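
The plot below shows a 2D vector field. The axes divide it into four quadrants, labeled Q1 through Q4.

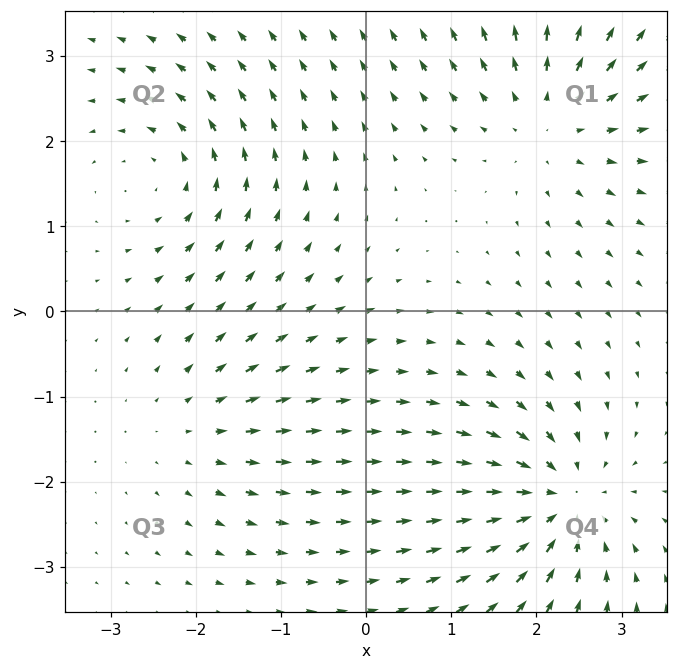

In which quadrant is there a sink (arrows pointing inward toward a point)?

Q4

The sink sits at approximately (2.3, -2.2), which lies in quadrant Q4. The divergence there is about -7, negative as expected for a sink.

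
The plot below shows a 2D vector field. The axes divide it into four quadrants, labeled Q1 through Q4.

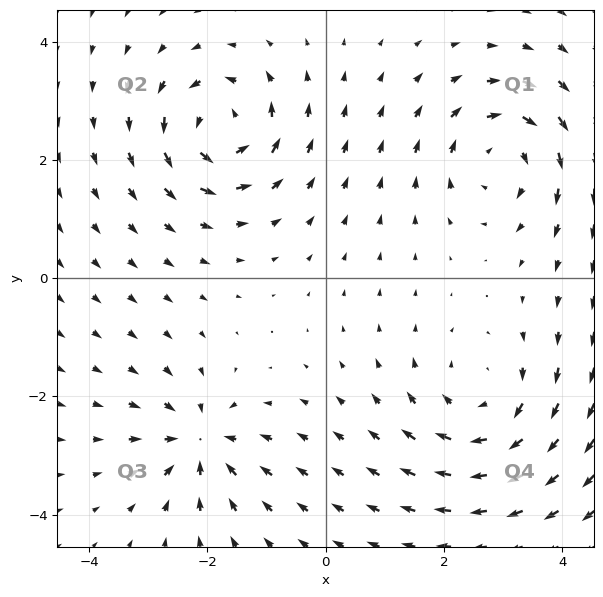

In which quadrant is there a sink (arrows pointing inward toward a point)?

Q3

The sink sits at approximately (-2.1, -2.8), which lies in quadrant Q3. The divergence there is about -5, negative as expected for a sink.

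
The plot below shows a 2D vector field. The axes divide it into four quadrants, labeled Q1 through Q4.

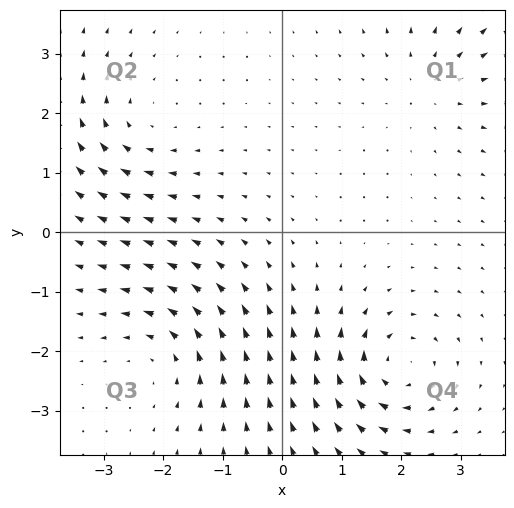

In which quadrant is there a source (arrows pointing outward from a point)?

The source sits at approximately (2.5, 2.5), which lies in quadrant Q1. The divergence there is about +3, positive as expected for a source.

Q1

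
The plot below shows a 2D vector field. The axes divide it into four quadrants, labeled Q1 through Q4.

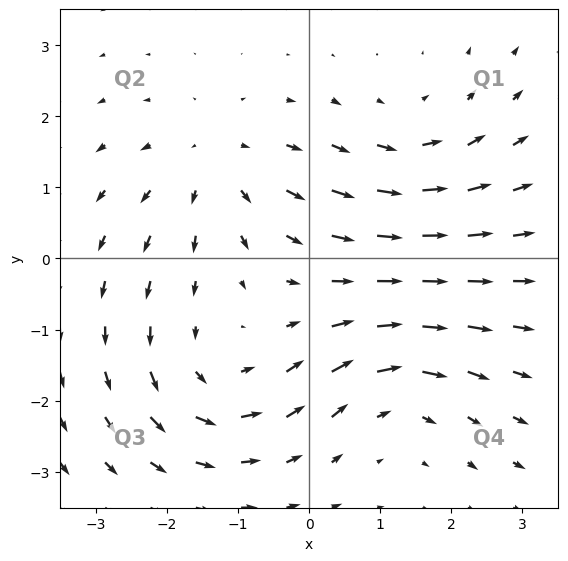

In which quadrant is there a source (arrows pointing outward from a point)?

The source sits at approximately (-1.3, 1.3), which lies in quadrant Q2. The divergence there is about +3, positive as expected for a source.

Q2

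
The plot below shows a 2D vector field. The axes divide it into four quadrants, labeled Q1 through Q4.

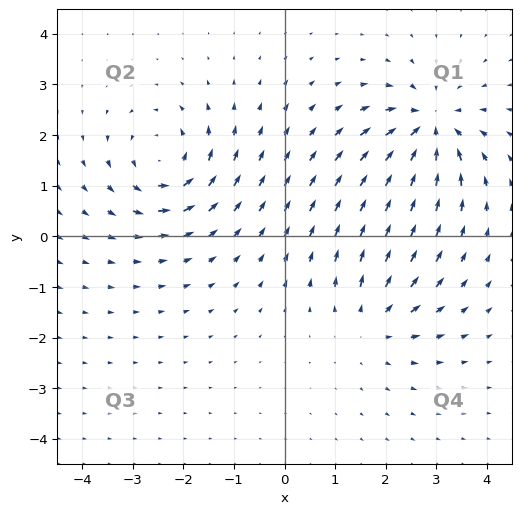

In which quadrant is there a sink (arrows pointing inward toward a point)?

The sink sits at approximately (2.9, 2.2), which lies in quadrant Q1. The divergence there is about -5, negative as expected for a sink.

Q1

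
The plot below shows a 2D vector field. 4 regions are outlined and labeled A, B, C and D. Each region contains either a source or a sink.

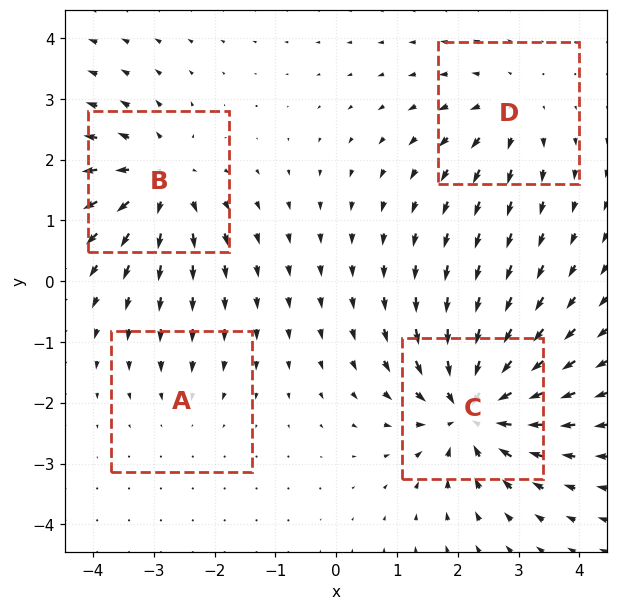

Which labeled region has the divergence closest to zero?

A

Divergence at each region's feature centre — A: about -2, B: about +6, C: about -8, D: about +4. Region A is closest to zero.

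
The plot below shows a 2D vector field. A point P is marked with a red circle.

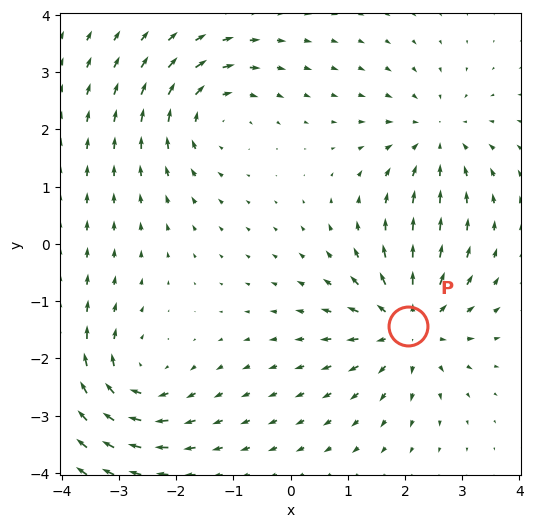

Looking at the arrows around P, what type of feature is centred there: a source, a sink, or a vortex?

source

At P (2.1, -1.4) the arrows spread outward. Divergence about +5, curl ≈0 — positive divergence with near-zero curl is a source.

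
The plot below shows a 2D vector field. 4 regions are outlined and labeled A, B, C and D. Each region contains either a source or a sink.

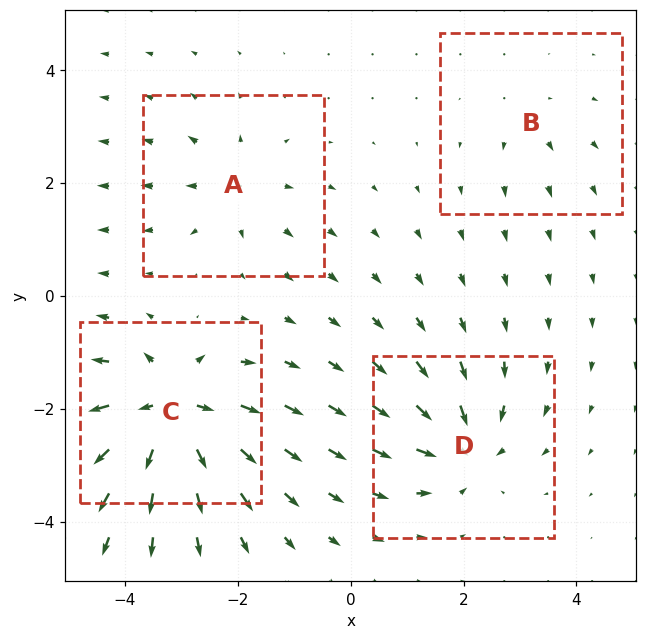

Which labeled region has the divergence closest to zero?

B

Divergence at each region's feature centre — A: about +4, B: about +2, C: about +9, D: about -6. Region B is closest to zero.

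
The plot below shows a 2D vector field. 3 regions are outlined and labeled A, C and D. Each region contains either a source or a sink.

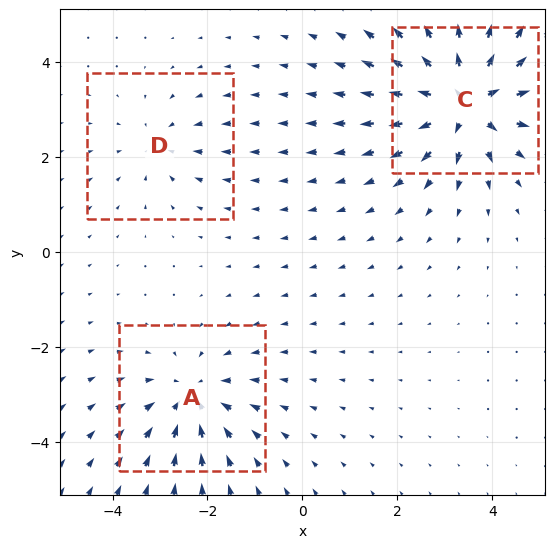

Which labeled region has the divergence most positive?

Divergence at each region's feature centre — A: about -3, C: about +5, D: about -2. Region C is most positive.

C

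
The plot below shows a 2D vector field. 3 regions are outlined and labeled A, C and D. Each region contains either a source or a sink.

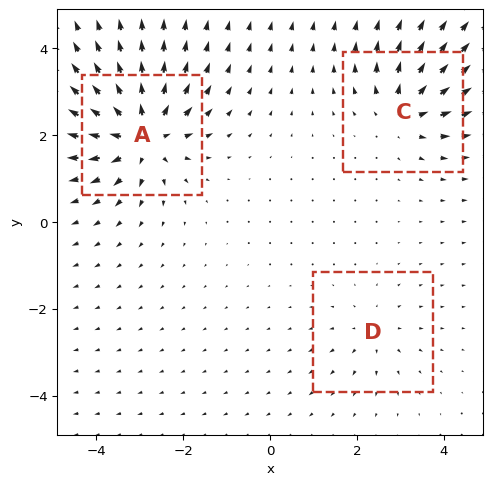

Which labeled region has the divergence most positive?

Divergence at each region's feature centre — A: about +6, C: about +4, D: about +2. Region A is most positive.

A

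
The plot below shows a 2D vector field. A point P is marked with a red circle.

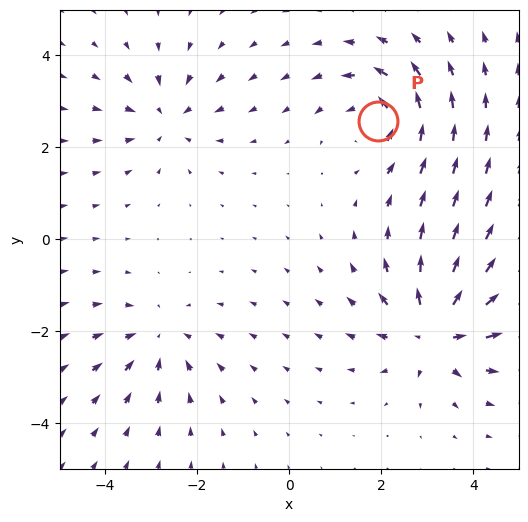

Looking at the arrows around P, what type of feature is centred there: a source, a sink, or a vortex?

At P (1.9, 2.6) the arrows circulate counterclockwise. Divergence ≈0, curl about +5 — near-zero divergence with nonzero curl is a vortex.

vortex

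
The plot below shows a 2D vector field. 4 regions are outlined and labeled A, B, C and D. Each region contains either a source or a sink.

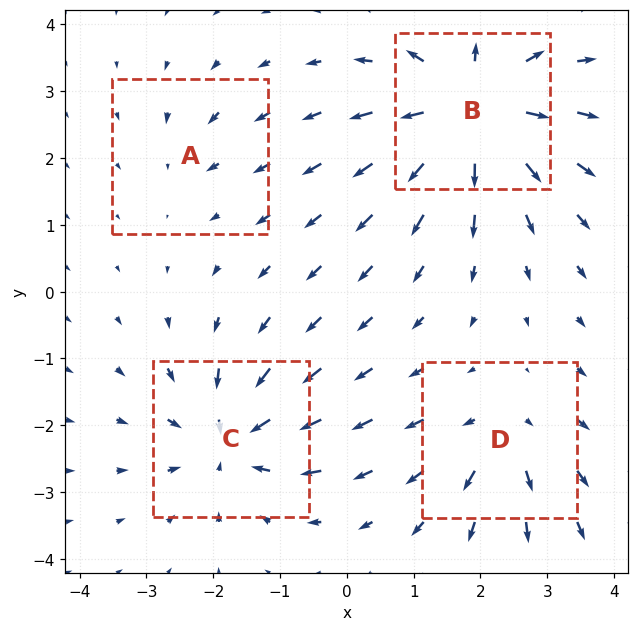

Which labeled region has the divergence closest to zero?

A

Divergence at each region's feature centre — A: about -2, B: about +8, C: about -6, D: about +4. Region A is closest to zero.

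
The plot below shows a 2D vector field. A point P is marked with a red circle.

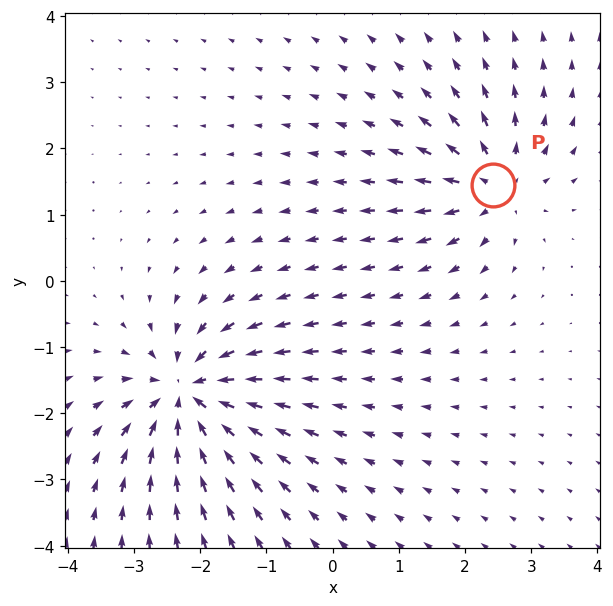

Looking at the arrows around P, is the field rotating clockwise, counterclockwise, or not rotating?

Near P at (2.4, 1.4) the arrows show no circulation. The curl there is ≈0.

not rotating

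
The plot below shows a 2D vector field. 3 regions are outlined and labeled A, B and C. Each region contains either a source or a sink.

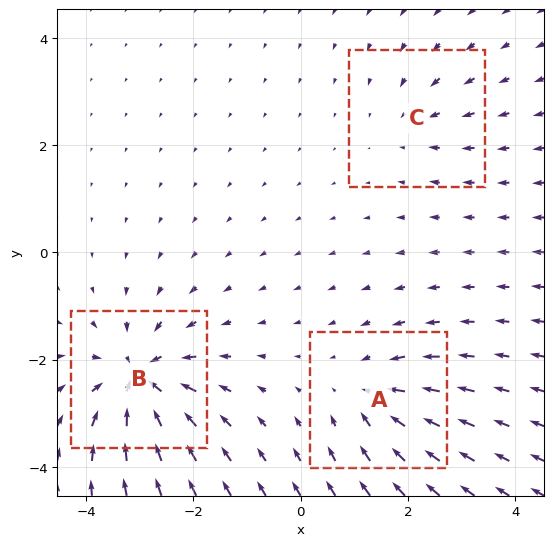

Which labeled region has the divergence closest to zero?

C

Divergence at each region's feature centre — A: about -4, B: about -6, C: about -2. Region C is closest to zero.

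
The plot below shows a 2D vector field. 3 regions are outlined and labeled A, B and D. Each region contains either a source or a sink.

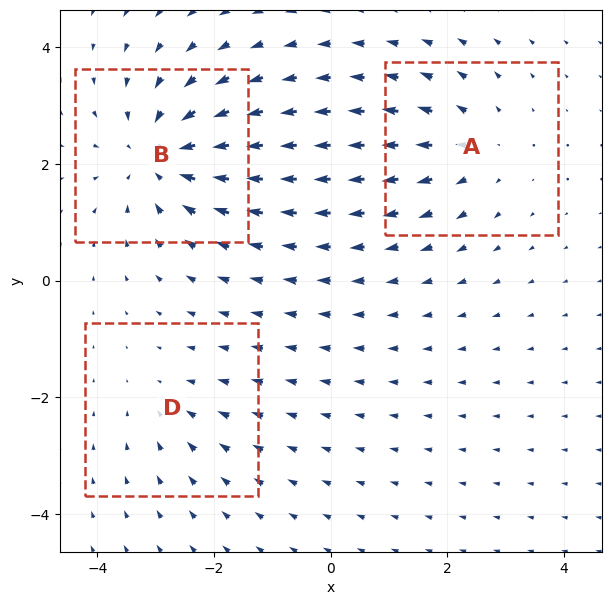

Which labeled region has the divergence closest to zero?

D

Divergence at each region's feature centre — A: about +3, B: about -4, D: about -2. Region D is closest to zero.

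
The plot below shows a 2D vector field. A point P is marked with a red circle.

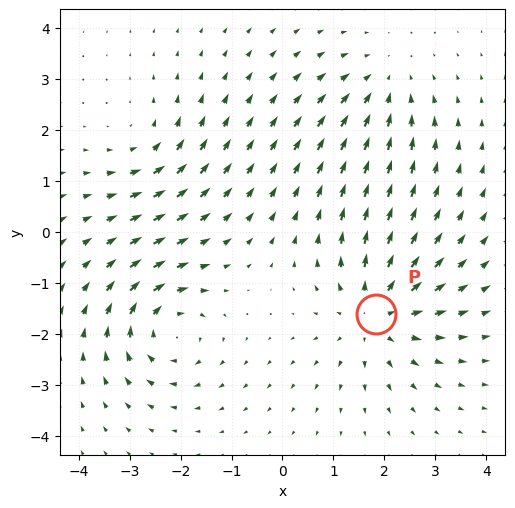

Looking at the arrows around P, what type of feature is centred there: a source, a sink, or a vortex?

source

At P (1.8, -1.6) the arrows spread outward. Divergence about +4, curl ≈0 — positive divergence with near-zero curl is a source.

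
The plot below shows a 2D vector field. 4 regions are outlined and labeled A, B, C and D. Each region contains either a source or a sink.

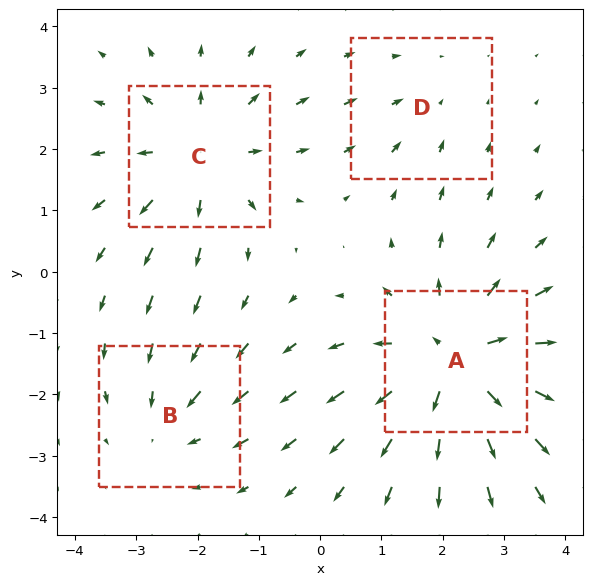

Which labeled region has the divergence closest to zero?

D

Divergence at each region's feature centre — A: about +7, B: about -3, C: about +5, D: about -2. Region D is closest to zero.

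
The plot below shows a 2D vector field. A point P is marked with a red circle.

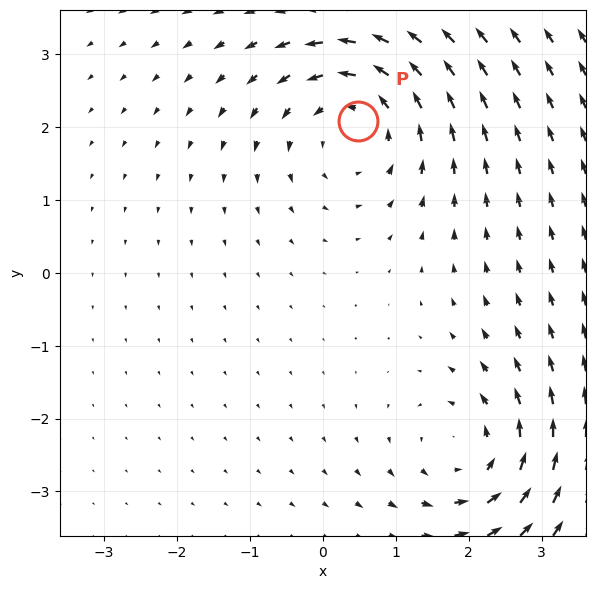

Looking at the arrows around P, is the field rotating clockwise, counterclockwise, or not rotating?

counterclockwise

Near P at (0.5, 2.1) the arrows circulate counterclockwise. The curl (z-component) there is about +3; positive curl means counterclockwise rotation.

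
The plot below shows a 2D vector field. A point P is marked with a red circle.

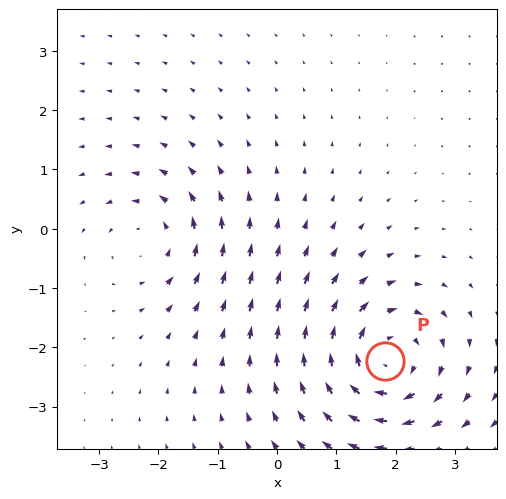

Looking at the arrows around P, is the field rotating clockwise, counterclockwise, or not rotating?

Near P at (1.8, -2.2) the arrows circulate clockwise. The curl (z-component) there is about -5; negative curl means clockwise rotation.

clockwise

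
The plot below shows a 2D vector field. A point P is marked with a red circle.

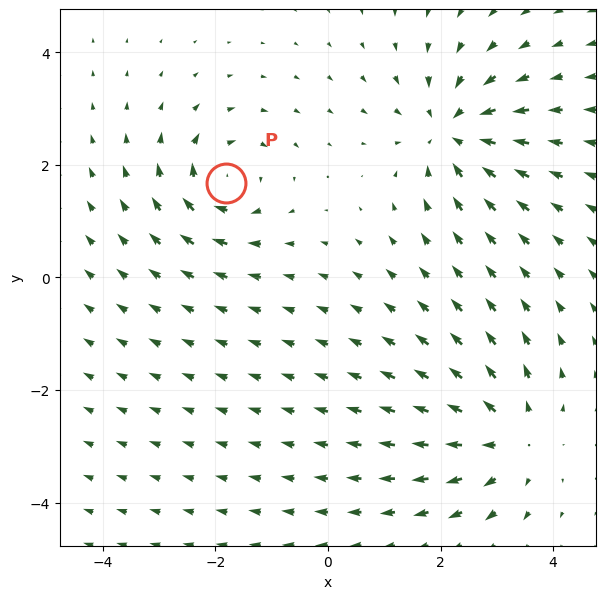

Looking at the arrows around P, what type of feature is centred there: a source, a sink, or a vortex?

At P (-1.8, 1.7) the arrows circulate clockwise. Divergence ≈0, curl about -5 — near-zero divergence with nonzero curl is a vortex.

vortex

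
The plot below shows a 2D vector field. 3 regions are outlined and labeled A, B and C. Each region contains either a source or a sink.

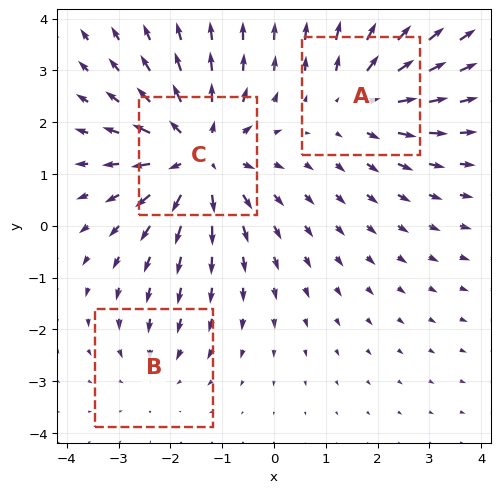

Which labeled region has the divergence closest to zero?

Divergence at each region's feature centre — A: about +3, B: about -2, C: about +4. Region B is closest to zero.

B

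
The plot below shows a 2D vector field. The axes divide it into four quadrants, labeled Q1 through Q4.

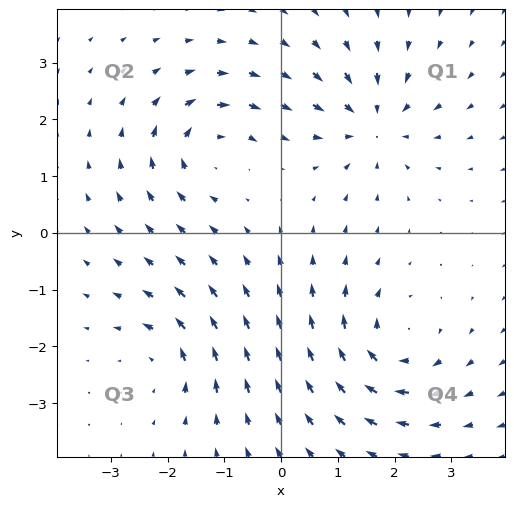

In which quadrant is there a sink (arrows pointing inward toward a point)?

Q1

The sink sits at approximately (1.6, 1.9), which lies in quadrant Q1. The divergence there is about -5, negative as expected for a sink.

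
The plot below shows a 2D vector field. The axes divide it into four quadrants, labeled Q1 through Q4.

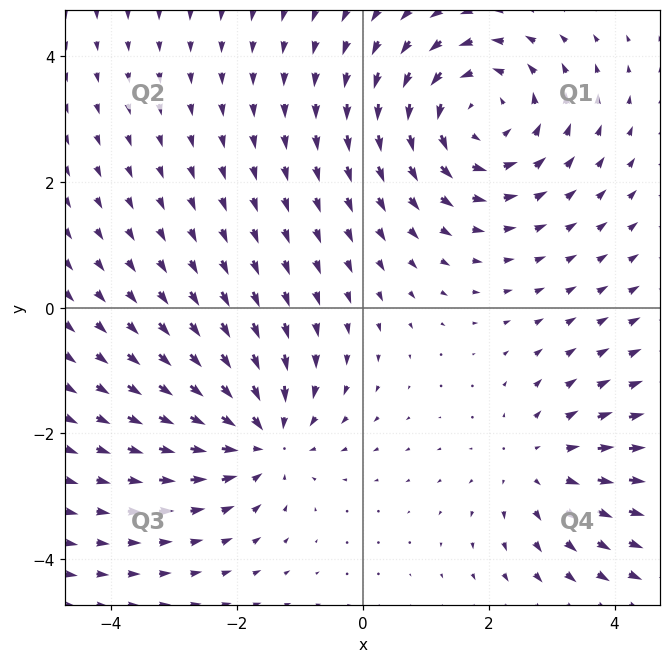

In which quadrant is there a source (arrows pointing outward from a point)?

Q4

The source sits at approximately (2.8, -2.5), which lies in quadrant Q4. The divergence there is about +2, positive as expected for a source.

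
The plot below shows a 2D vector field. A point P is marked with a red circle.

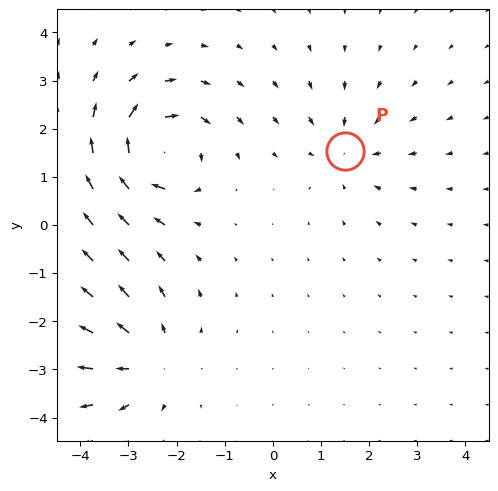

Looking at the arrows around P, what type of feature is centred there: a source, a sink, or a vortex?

sink

At P (1.5, 1.5) the arrows converge inward. Divergence about -3, curl ≈0 — negative divergence with near-zero curl is a sink.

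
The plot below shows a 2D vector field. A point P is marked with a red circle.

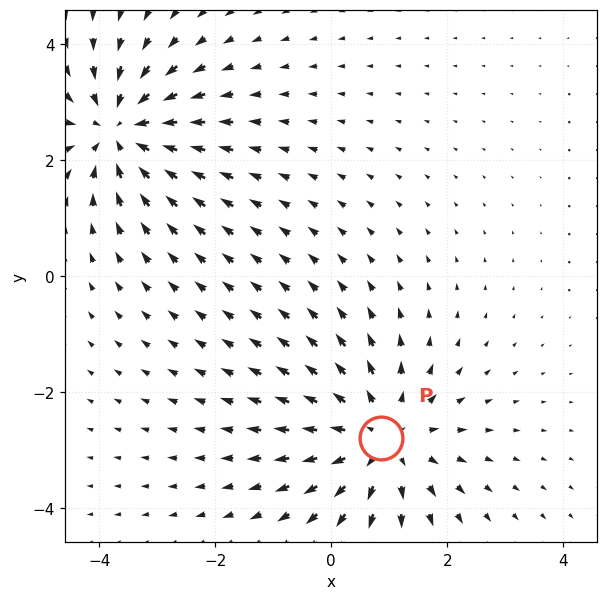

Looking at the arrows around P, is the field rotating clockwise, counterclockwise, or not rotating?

not rotating

Near P at (0.9, -2.8) the arrows show no circulation. The curl there is ≈0.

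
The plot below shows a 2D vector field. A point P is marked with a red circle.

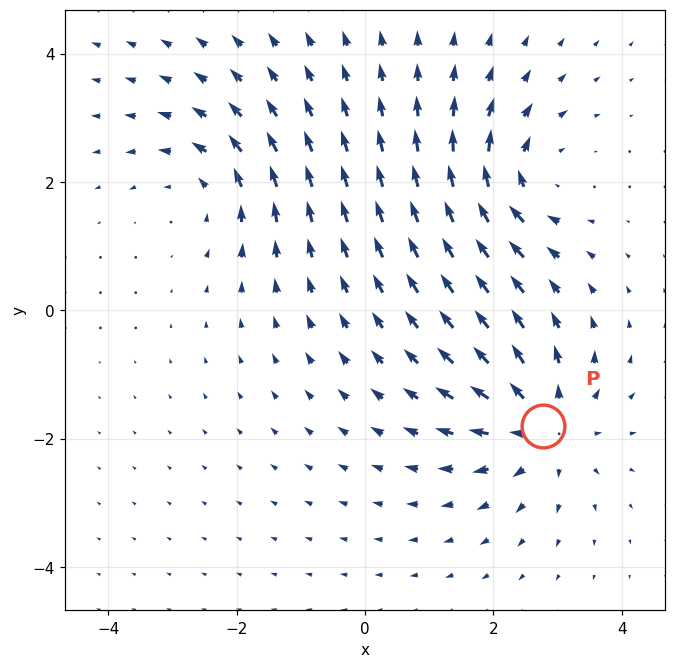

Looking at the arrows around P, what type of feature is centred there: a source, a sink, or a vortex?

source

At P (2.8, -1.8) the arrows spread outward. Divergence about +5, curl ≈0 — positive divergence with near-zero curl is a source.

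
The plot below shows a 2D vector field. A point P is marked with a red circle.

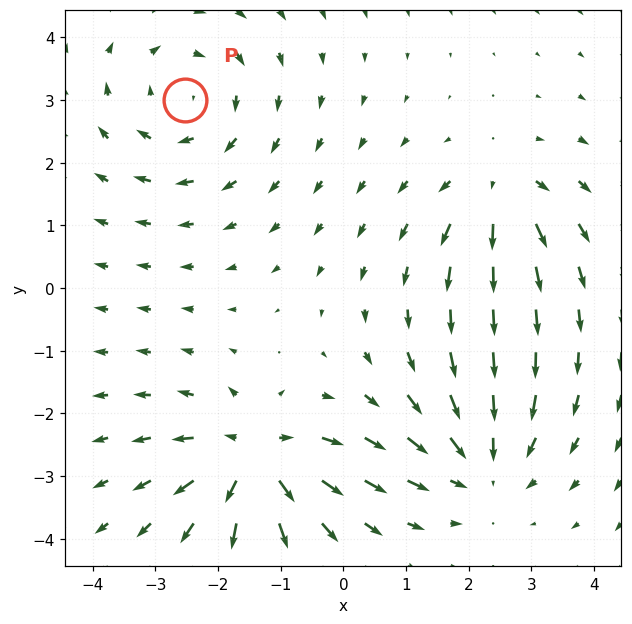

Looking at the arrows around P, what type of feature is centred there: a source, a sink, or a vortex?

vortex

At P (-2.5, 3.0) the arrows circulate clockwise. Divergence ≈0, curl about -3 — near-zero divergence with nonzero curl is a vortex.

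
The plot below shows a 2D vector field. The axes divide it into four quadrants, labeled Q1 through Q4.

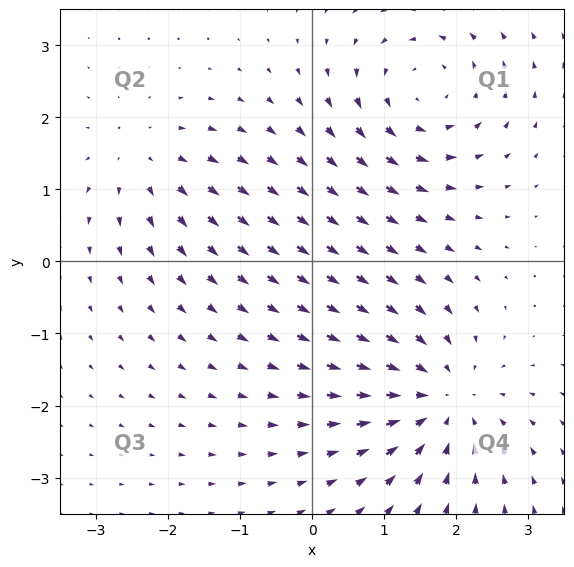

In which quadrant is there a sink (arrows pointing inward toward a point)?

The sink sits at approximately (1.8, -1.9), which lies in quadrant Q4. The divergence there is about -4, negative as expected for a sink.

Q4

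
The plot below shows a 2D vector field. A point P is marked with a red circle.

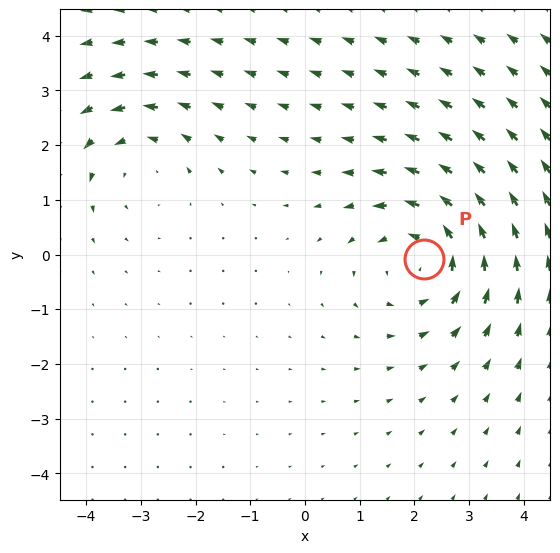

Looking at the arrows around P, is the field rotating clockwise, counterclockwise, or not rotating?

Near P at (2.2, -0.1) the arrows circulate counterclockwise. The curl (z-component) there is about +4; positive curl means counterclockwise rotation.

counterclockwise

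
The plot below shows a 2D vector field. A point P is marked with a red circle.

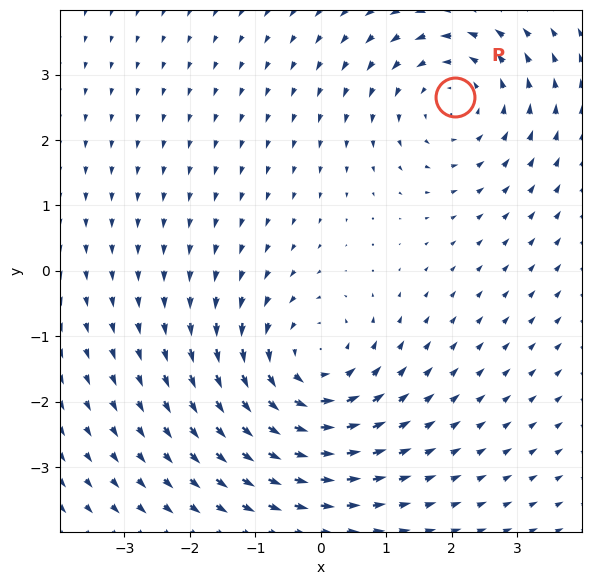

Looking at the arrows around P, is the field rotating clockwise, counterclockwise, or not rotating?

Near P at (2.0, 2.6) the arrows circulate counterclockwise. The curl (z-component) there is about +3; positive curl means counterclockwise rotation.

counterclockwise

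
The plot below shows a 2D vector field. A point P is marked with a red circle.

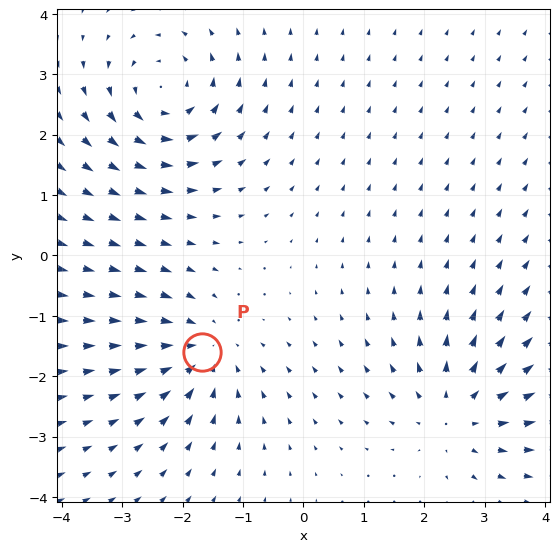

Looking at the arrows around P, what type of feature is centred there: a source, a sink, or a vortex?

At P (-1.7, -1.6) the arrows converge inward. Divergence about -4, curl ≈0 — negative divergence with near-zero curl is a sink.

sink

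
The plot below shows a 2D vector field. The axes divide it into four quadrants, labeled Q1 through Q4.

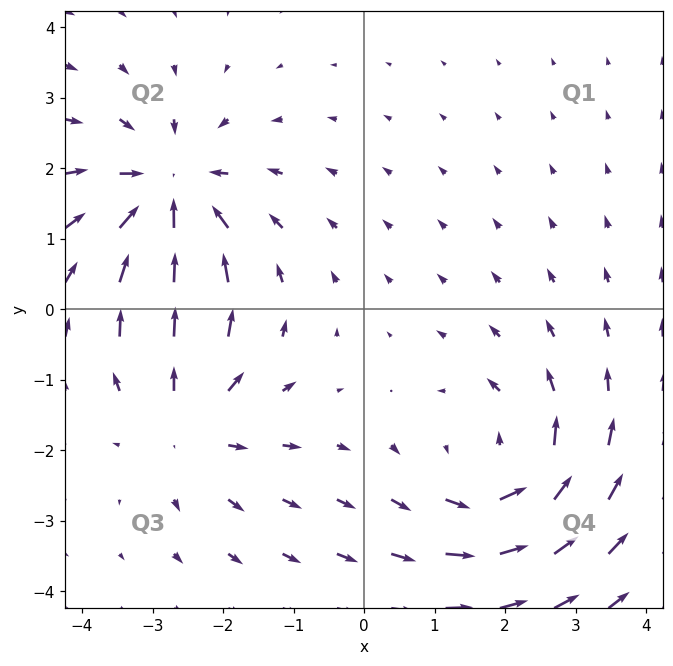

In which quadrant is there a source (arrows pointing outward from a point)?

Q3

The source sits at approximately (-2.5, -1.6), which lies in quadrant Q3. The divergence there is about +4, positive as expected for a source.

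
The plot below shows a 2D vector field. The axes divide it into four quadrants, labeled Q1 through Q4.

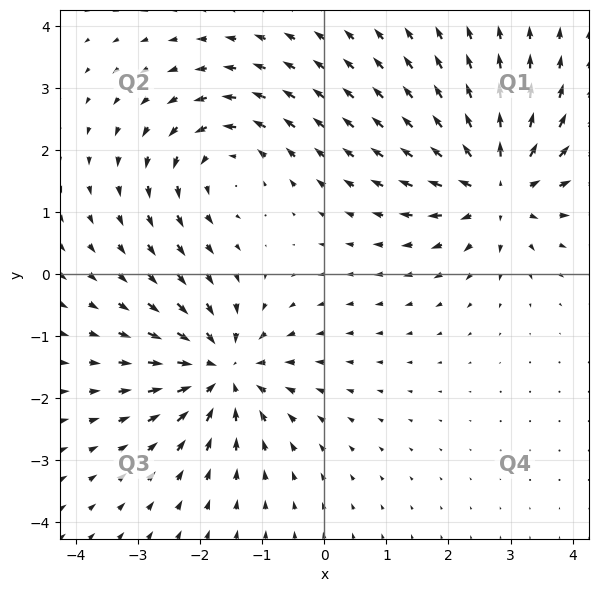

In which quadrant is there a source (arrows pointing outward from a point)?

Q1

The source sits at approximately (2.8, 1.4), which lies in quadrant Q1. The divergence there is about +4, positive as expected for a source.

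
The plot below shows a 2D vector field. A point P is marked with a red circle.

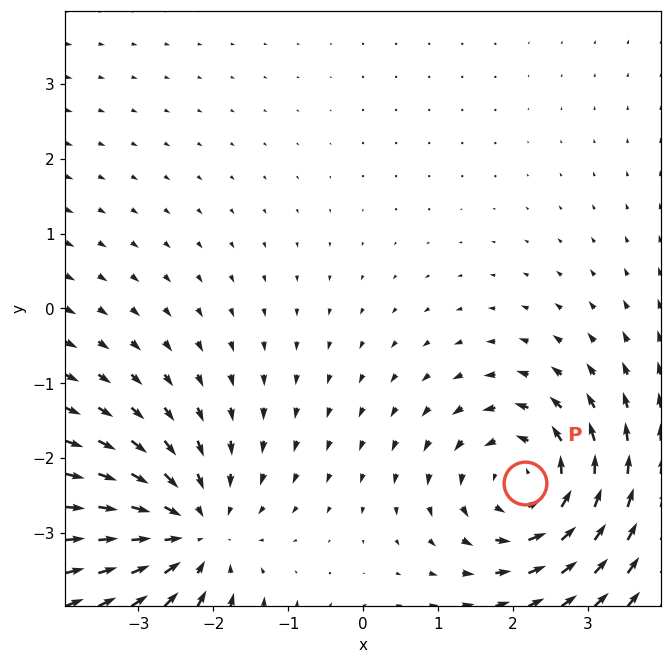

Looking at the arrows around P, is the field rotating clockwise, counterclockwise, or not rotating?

counterclockwise

Near P at (2.2, -2.3) the arrows circulate counterclockwise. The curl (z-component) there is about +4; positive curl means counterclockwise rotation.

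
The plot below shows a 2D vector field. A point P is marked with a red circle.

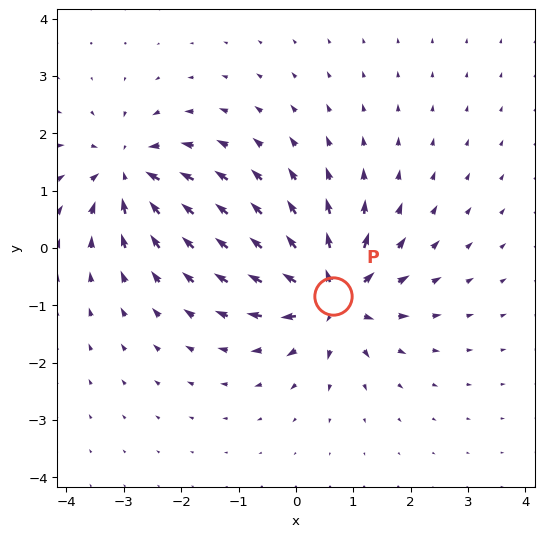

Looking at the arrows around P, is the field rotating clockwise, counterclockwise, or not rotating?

Near P at (0.6, -0.8) the arrows show no circulation. The curl there is ≈0.

not rotating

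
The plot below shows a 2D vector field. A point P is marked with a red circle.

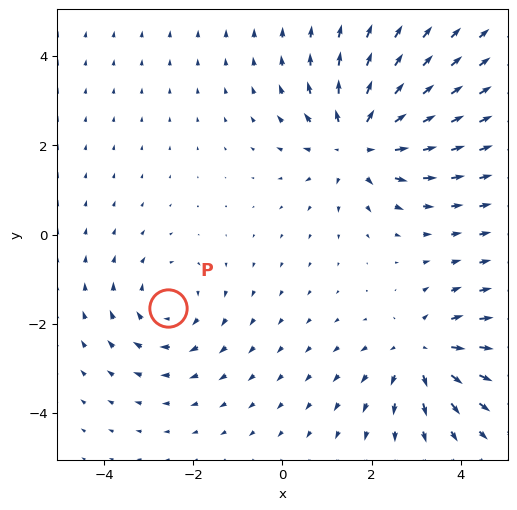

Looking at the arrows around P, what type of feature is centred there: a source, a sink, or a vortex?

At P (-2.6, -1.6) the arrows circulate clockwise. Divergence ≈0, curl about -3 — near-zero divergence with nonzero curl is a vortex.

vortex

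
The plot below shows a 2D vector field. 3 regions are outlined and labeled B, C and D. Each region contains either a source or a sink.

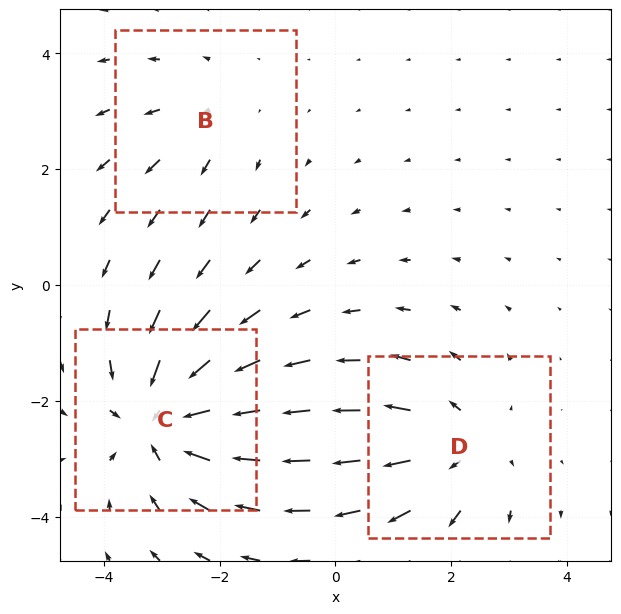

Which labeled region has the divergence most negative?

C

Divergence at each region's feature centre — B: about +2, C: about -4, D: about +3. Region C is most negative.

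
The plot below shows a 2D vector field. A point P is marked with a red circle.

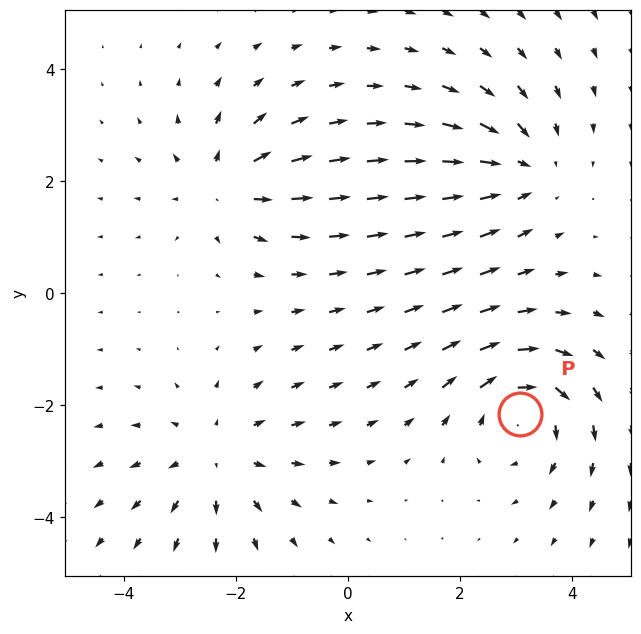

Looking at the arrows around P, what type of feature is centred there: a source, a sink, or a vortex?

vortex

At P (3.1, -2.2) the arrows circulate clockwise. Divergence ≈0, curl about -5 — near-zero divergence with nonzero curl is a vortex.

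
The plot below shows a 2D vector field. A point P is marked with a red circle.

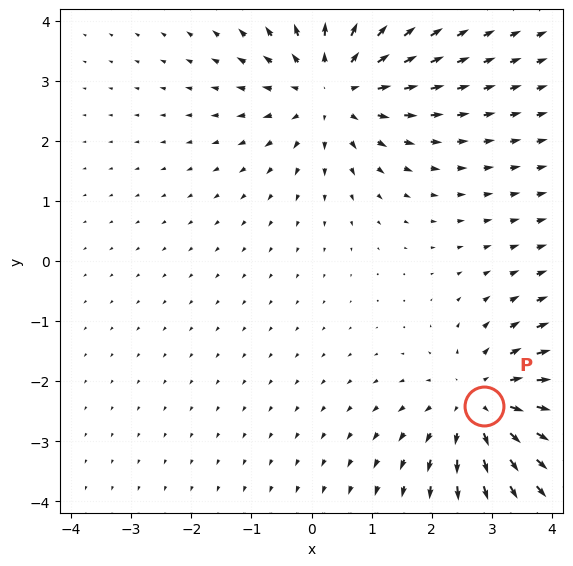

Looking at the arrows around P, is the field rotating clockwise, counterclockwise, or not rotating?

Near P at (2.9, -2.4) the arrows show no circulation. The curl there is ≈0.

not rotating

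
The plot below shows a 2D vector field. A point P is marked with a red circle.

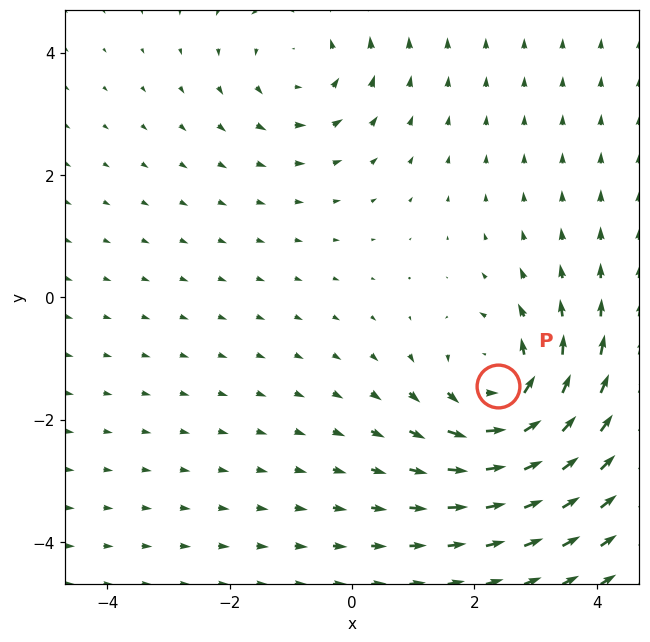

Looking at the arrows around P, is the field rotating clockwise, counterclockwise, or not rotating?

counterclockwise

Near P at (2.4, -1.5) the arrows circulate counterclockwise. The curl (z-component) there is about +5; positive curl means counterclockwise rotation.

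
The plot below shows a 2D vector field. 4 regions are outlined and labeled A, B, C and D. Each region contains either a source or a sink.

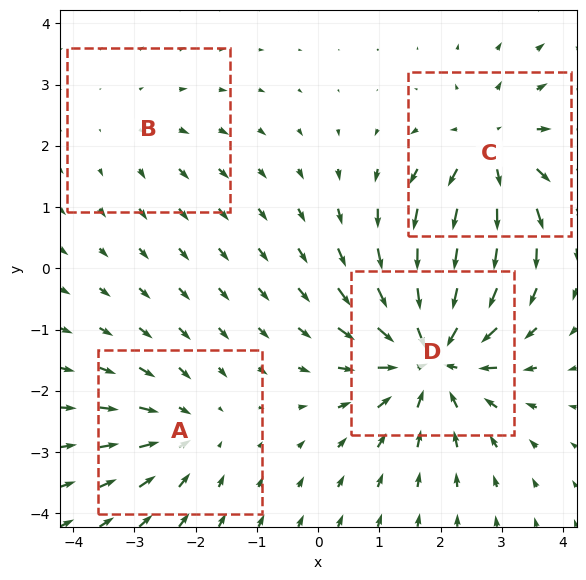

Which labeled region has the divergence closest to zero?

Divergence at each region's feature centre — A: about -3, B: about +2, C: about +5, D: about -7. Region B is closest to zero.

B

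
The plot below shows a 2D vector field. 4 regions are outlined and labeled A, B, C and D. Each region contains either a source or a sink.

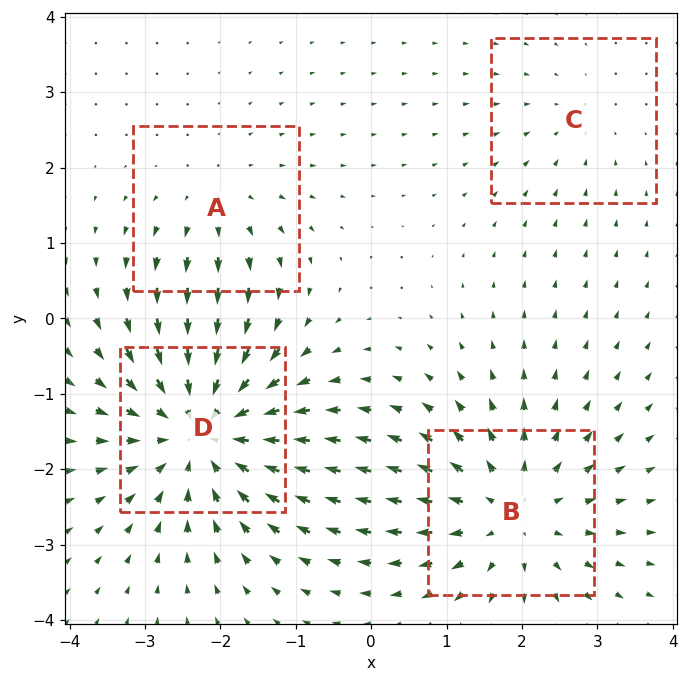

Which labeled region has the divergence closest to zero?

C

Divergence at each region's feature centre — A: about +3, B: about +4, C: about -2, D: about -6. Region C is closest to zero.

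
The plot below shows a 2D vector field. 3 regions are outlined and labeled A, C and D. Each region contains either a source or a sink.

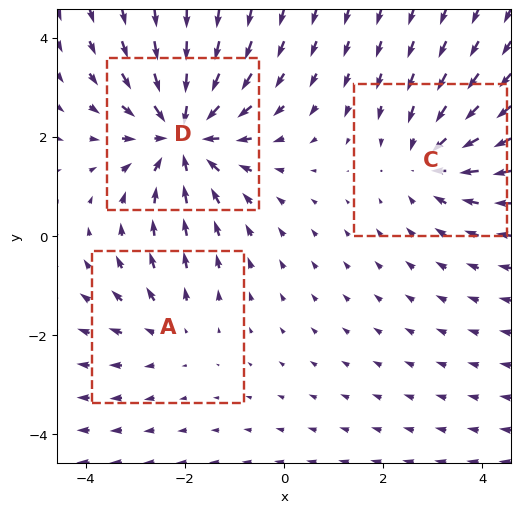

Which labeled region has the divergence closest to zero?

A

Divergence at each region's feature centre — A: about +2, C: about -3, D: about -4. Region A is closest to zero.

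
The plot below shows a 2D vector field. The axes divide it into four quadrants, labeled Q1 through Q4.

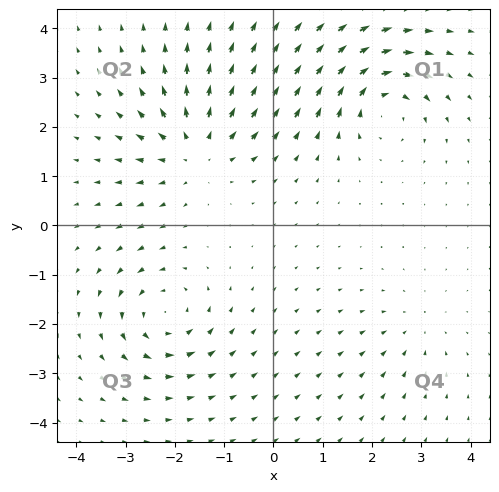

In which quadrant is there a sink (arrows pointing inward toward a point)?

The sink sits at approximately (2.9, -2.1), which lies in quadrant Q4. The divergence there is about -2, negative as expected for a sink.

Q4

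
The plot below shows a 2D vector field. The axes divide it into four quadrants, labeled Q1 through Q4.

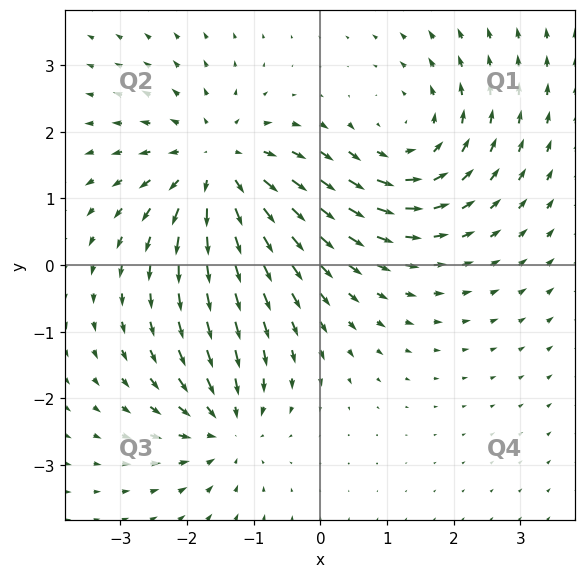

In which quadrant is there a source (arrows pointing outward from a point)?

Q2

The source sits at approximately (-1.5, 1.5), which lies in quadrant Q2. The divergence there is about +5, positive as expected for a source.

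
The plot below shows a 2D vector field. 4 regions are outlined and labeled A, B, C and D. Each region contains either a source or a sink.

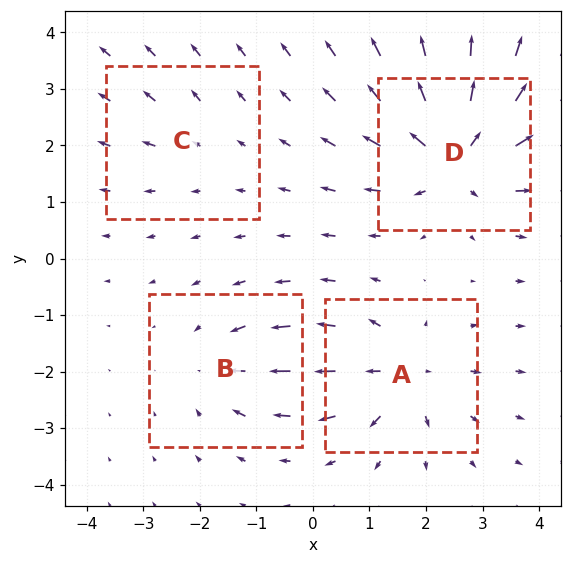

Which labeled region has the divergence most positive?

Divergence at each region's feature centre — A: about +6, B: about -4, C: about +2, D: about +8. Region D is most positive.

D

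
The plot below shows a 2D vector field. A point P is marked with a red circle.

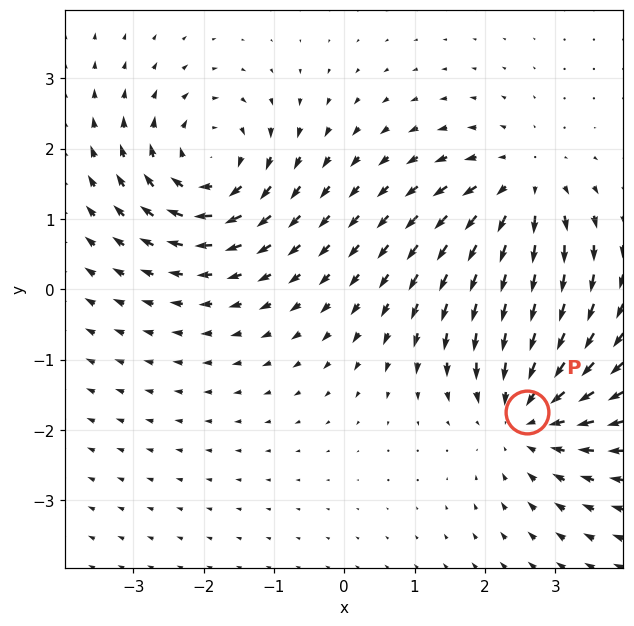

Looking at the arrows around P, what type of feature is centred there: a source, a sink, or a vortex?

At P (2.6, -1.7) the arrows converge inward. Divergence about -4, curl ≈0 — negative divergence with near-zero curl is a sink.

sink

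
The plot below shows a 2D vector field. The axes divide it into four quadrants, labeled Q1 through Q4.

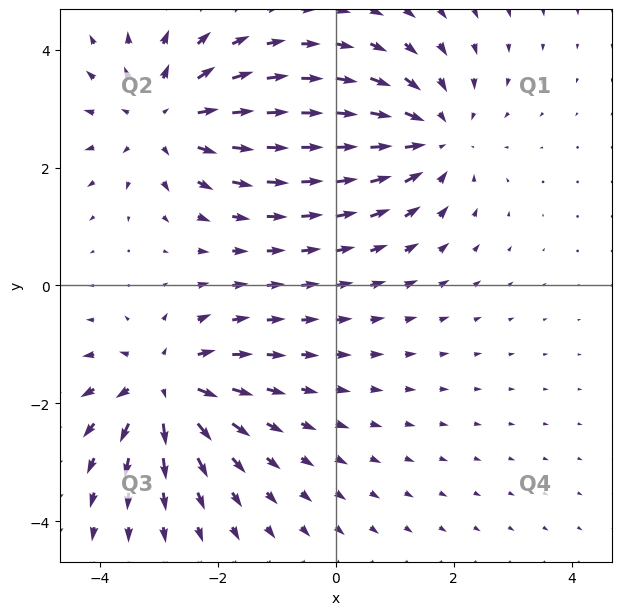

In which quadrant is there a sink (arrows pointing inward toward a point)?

Q1

The sink sits at approximately (1.6, 2.5), which lies in quadrant Q1. The divergence there is about -4, negative as expected for a sink.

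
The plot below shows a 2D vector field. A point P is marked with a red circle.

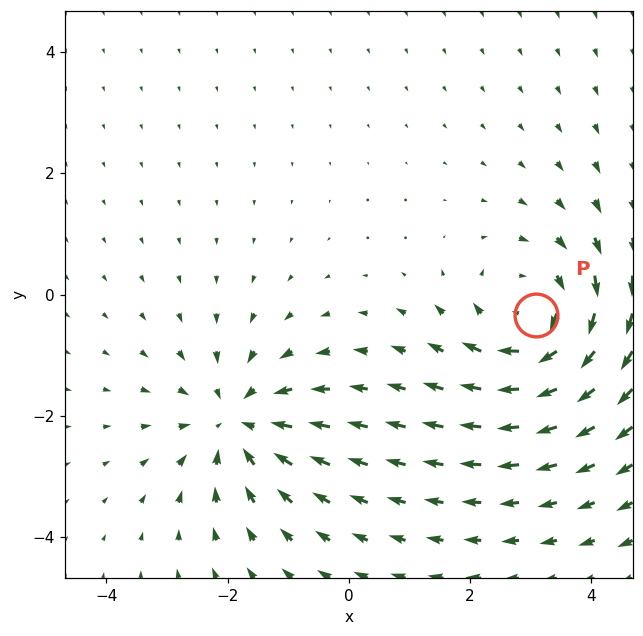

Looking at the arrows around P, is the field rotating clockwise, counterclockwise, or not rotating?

clockwise

Near P at (3.1, -0.3) the arrows circulate clockwise. The curl (z-component) there is about -4; negative curl means clockwise rotation.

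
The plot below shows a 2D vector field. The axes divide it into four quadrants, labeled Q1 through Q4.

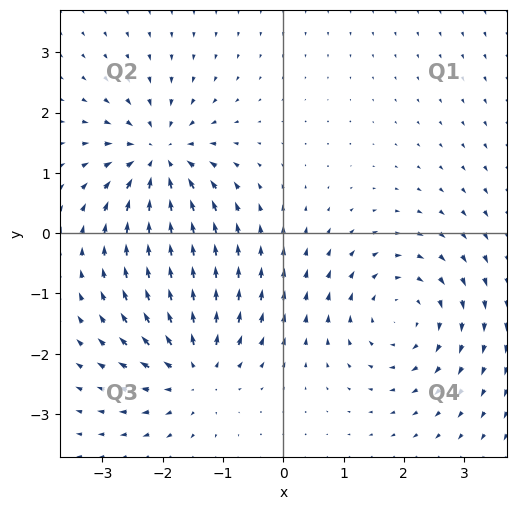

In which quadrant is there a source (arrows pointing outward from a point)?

Q3

The source sits at approximately (-1.5, -2.3), which lies in quadrant Q3. The divergence there is about +5, positive as expected for a source.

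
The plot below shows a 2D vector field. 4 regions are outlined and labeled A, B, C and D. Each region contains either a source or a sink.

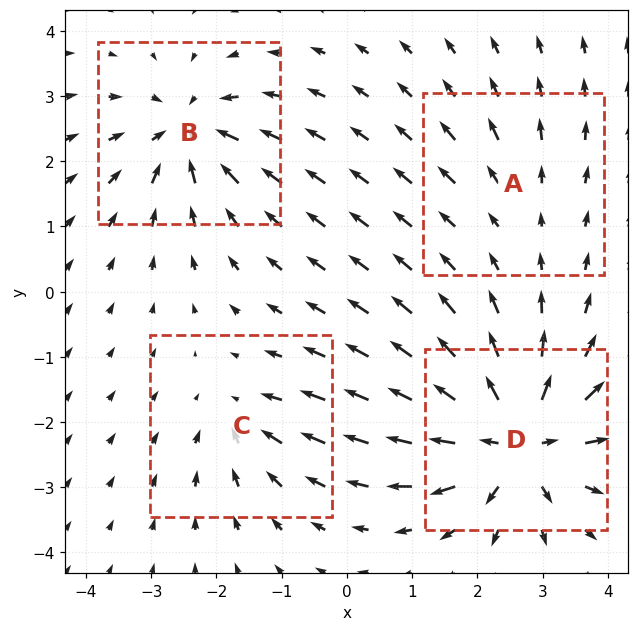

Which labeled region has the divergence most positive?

D

Divergence at each region's feature centre — A: about +2, B: about -6, C: about -4, D: about +8. Region D is most positive.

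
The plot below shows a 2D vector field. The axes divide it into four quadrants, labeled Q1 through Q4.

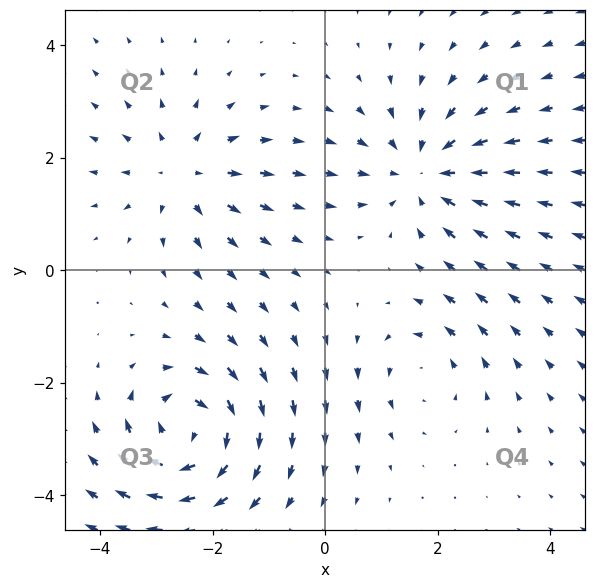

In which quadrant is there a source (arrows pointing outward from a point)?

Q2

The source sits at approximately (-2.5, 1.7), which lies in quadrant Q2. The divergence there is about +3, positive as expected for a source.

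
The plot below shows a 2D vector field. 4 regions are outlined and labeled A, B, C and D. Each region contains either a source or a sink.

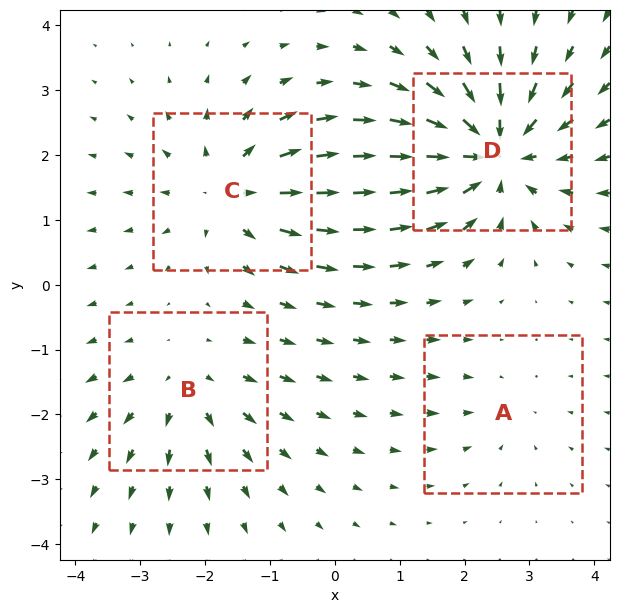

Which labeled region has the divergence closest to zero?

A

Divergence at each region's feature centre — A: about -2, B: about +3, C: about +5, D: about -7. Region A is closest to zero.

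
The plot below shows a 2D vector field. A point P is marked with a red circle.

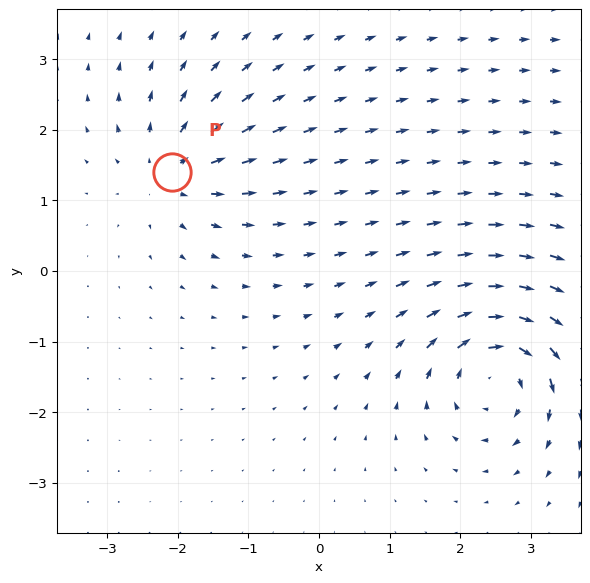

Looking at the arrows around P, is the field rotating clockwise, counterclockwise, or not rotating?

Near P at (-2.1, 1.4) the arrows show no circulation. The curl there is ≈0.

not rotating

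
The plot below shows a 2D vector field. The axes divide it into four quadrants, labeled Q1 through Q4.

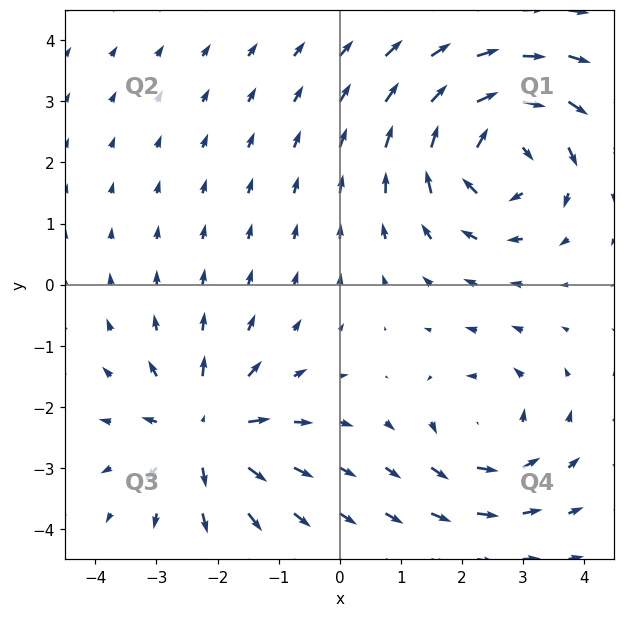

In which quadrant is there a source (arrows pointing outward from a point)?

The source sits at approximately (-2.2, -2.4), which lies in quadrant Q3. The divergence there is about +4, positive as expected for a source.

Q3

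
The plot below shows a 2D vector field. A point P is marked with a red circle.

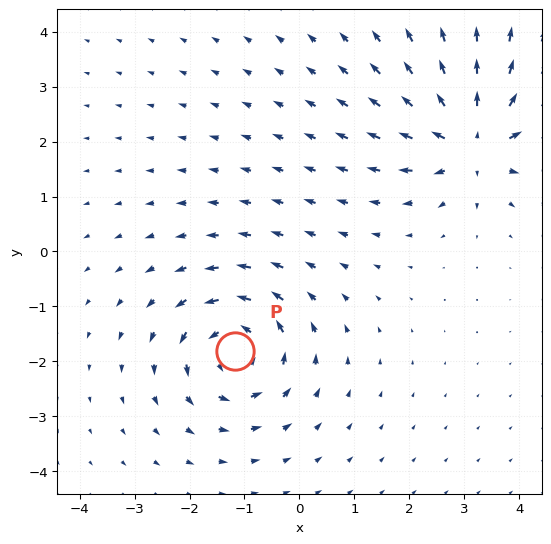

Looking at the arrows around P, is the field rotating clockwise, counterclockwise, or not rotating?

Near P at (-1.2, -1.8) the arrows circulate counterclockwise. The curl (z-component) there is about +5; positive curl means counterclockwise rotation.

counterclockwise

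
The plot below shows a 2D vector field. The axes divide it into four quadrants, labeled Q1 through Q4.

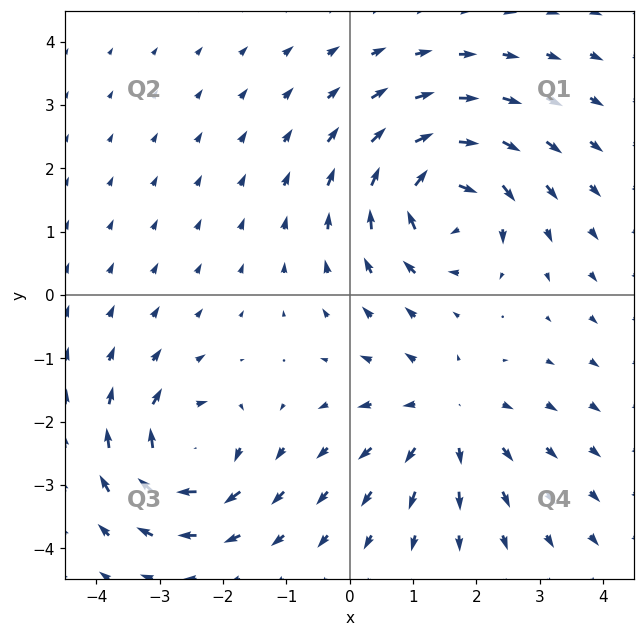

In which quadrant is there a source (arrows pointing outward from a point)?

Q4

The source sits at approximately (1.5, -1.9), which lies in quadrant Q4. The divergence there is about +4, positive as expected for a source.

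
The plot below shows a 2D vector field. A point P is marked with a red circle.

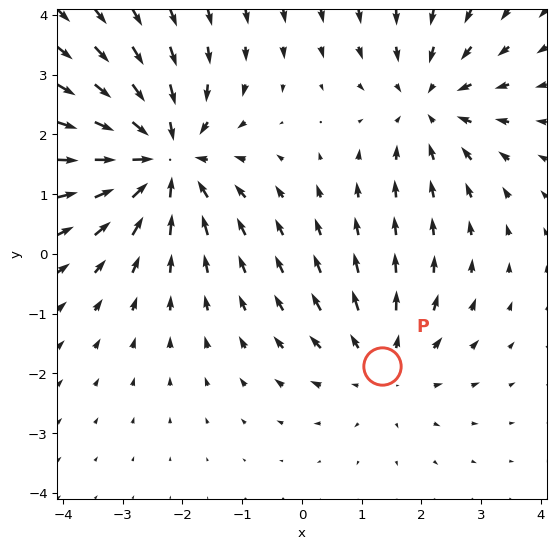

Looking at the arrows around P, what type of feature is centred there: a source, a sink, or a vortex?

source

At P (1.3, -1.9) the arrows spread outward. Divergence about +2, curl ≈0 — positive divergence with near-zero curl is a source.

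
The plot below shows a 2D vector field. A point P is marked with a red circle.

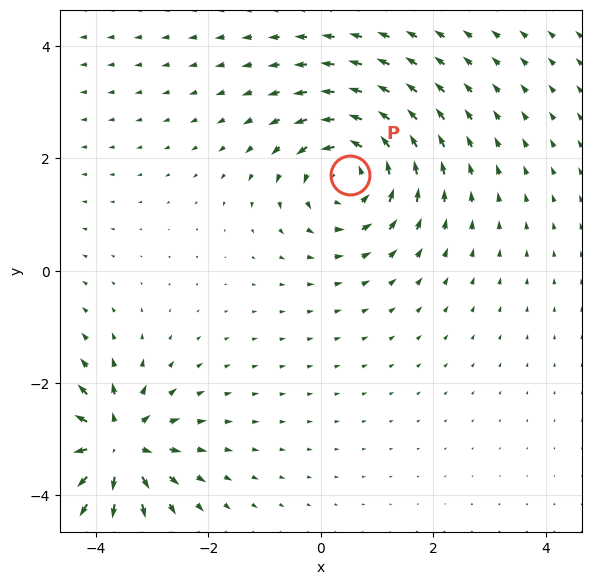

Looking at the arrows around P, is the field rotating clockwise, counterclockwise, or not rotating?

Near P at (0.5, 1.7) the arrows circulate counterclockwise. The curl (z-component) there is about +5; positive curl means counterclockwise rotation.

counterclockwise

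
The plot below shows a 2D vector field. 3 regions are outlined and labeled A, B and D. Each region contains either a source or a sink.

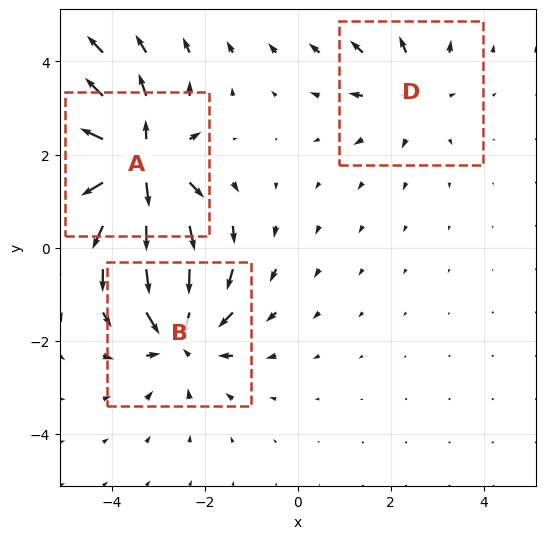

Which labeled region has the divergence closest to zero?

Divergence at each region's feature centre — A: about +5, B: about -4, D: about +2. Region D is closest to zero.

D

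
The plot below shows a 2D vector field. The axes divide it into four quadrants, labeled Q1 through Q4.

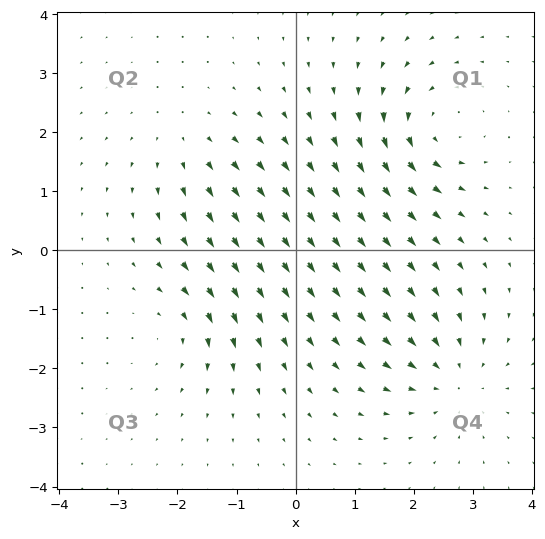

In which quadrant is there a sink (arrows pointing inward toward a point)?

Q4

The sink sits at approximately (2.7, -2.1), which lies in quadrant Q4. The divergence there is about -4, negative as expected for a sink.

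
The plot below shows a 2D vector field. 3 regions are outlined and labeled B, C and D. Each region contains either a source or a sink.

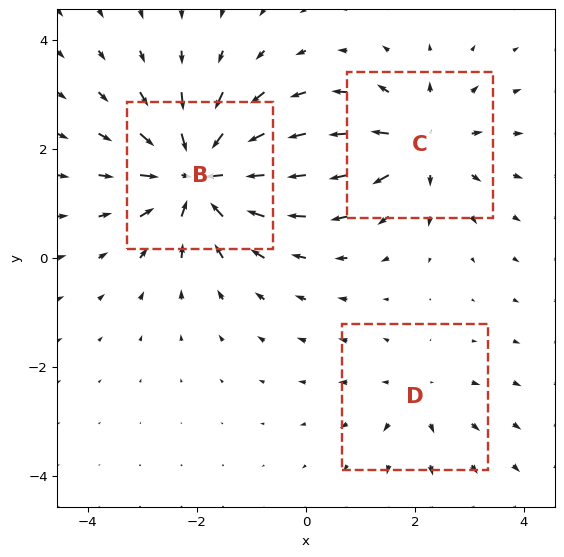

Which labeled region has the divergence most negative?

B

Divergence at each region's feature centre — B: about -5, C: about +3, D: about +2. Region B is most negative.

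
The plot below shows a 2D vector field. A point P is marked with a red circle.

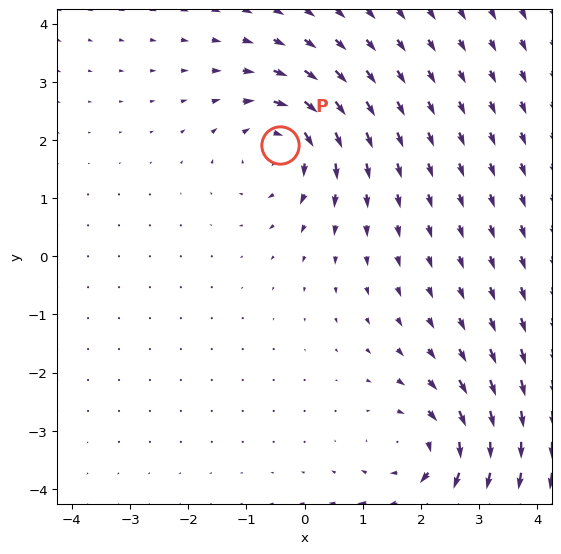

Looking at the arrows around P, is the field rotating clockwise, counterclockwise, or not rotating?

Near P at (-0.4, 1.9) the arrows circulate clockwise. The curl (z-component) there is about -4; negative curl means clockwise rotation.

clockwise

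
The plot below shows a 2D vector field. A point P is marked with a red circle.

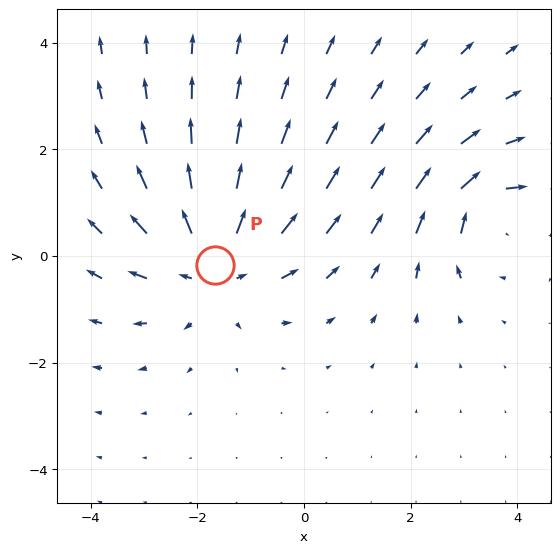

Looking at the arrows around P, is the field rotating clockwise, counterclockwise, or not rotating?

not rotating

Near P at (-1.7, -0.2) the arrows show no circulation. The curl there is ≈0.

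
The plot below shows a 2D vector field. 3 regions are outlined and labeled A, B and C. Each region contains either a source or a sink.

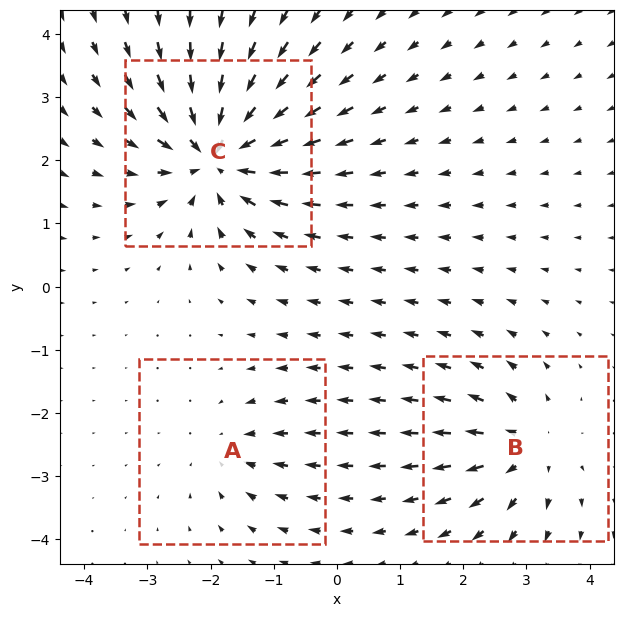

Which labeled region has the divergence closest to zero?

Divergence at each region's feature centre — A: about -2, B: about +3, C: about -6. Region A is closest to zero.

A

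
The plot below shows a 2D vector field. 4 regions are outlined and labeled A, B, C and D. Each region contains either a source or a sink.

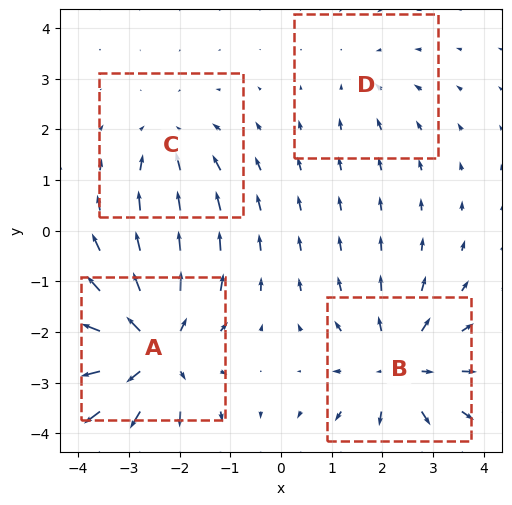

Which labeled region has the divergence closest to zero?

D

Divergence at each region's feature centre — A: about +6, B: about +5, C: about -3, D: about -2. Region D is closest to zero.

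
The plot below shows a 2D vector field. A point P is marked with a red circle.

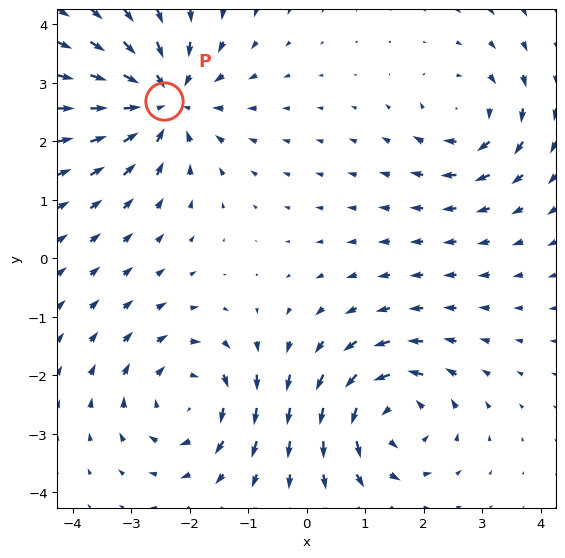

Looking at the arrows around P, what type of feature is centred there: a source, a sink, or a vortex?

At P (-2.4, 2.7) the arrows converge inward. Divergence about -5, curl ≈0 — negative divergence with near-zero curl is a sink.

sink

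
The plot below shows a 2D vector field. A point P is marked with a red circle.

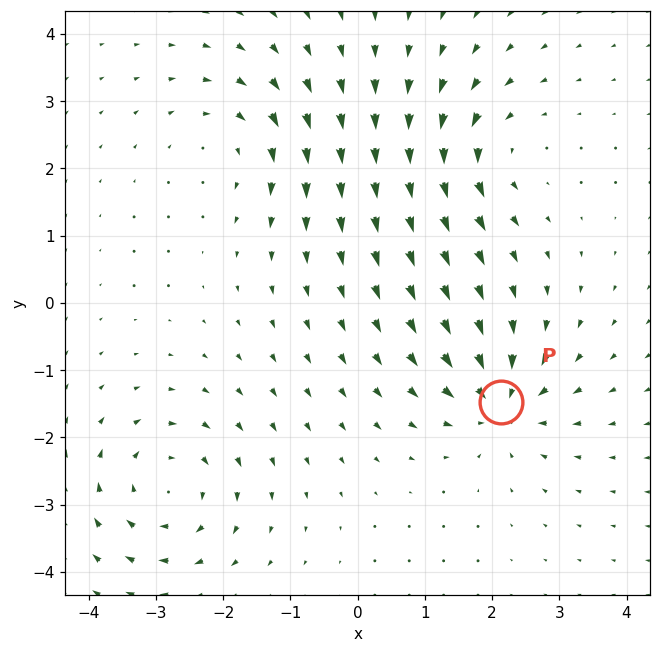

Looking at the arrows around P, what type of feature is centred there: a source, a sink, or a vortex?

sink

At P (2.1, -1.5) the arrows converge inward. Divergence about -5, curl ≈0 — negative divergence with near-zero curl is a sink.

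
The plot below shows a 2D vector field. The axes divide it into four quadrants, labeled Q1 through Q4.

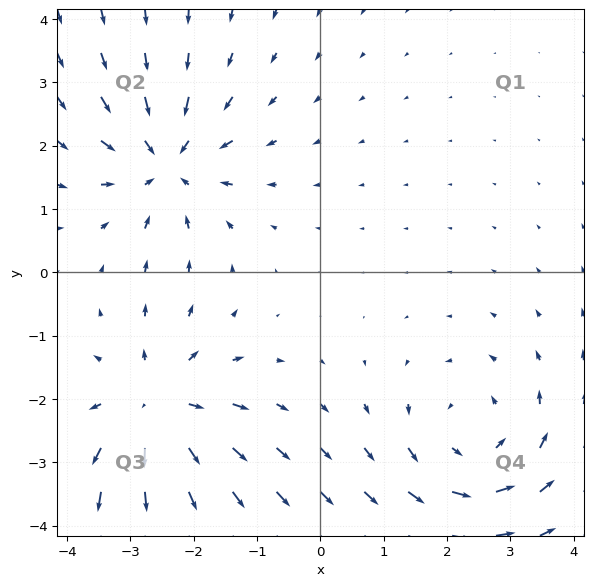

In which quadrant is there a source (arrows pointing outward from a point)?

The source sits at approximately (-2.6, -2.1), which lies in quadrant Q3. The divergence there is about +5, positive as expected for a source.

Q3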